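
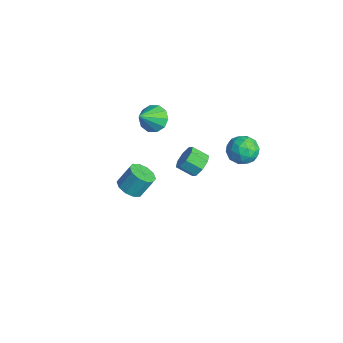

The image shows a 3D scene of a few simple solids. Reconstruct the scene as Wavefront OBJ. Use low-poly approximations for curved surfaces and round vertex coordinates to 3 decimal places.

v -2.809 2.699 -3.873
v -2.406 2.977 -3.155
v -3.007 2.179 -2.508
v -3.411 1.901 -3.227
v -2.971 3.307 -3.273
v -3.573 2.51 -2.626
v -3.442 3.281 -3.743
v -4.044 2.484 -3.096
v -3.543 2.914 -4.289
v -4.144 2.116 -3.643
v -3.213 2.421 -4.592
v -3.814 1.623 -3.945
v -2.647 2.09 -4.474
v -3.249 1.293 -3.827
v -2.176 2.116 -4.004
v -2.778 1.319 -3.357
v -2.076 2.484 -3.457
v -2.677 1.686 -2.811
v 0.211 -3.093 -0.618
v 0.594 -2.466 -1.065
v 0.693 -1.701 0.091
v 0.309 -2.327 0.538
v 0.07 -2.38 -1.078
v 0.169 -1.614 0.078
v -0.4 -2.565 -0.915
v -0.302 -1.8 0.241
v -0.638 -2.952 -0.638
v -0.539 -2.187 0.518
v -0.551 -3.393 -0.354
v -0.452 -2.628 0.802
v -0.173 -3.719 -0.171
v -0.074 -2.954 0.985
v 0.351 -3.806 -0.158
v 0.45 -3.04 0.998
v 0.822 -3.62 -0.321
v 0.92 -2.855 0.835
v 1.059 -3.233 -0.598
v 1.158 -2.468 0.558
v 0.972 -2.792 -0.882
v 1.071 -2.027 0.274
v -3.208 -0.146 1.551
v -2.571 0.501 1.83
v -2.572 -1.314 2.809
v -3.058 0.578 2.148
v -3.603 0.378 2.238
v -3.997 -0.022 2.066
v -4.089 -0.469 1.697
v -3.845 -0.793 1.273
v -3.358 -0.87 0.955
v -2.813 -0.67 0.865
v -2.419 -0.27 1.037
v -2.326 0.177 1.406
v 3.692 3.129 3.932
v 4.3 2.579 3.381
v 3.04 1.801 4.539
v 3.648 1.251 3.988
v 4.008 1.784 4.738
v 4.411 2.605 4.363
v 2.929 1.775 3.557
v 3.332 2.596 3.182
v 3.828 1.742 3.149
v 4.495 1.747 3.878
v 2.845 2.633 4.042
v 3.512 2.638 4.771
v 4.053 2.971 3.603
v 3.287 1.409 4.317
v 3.498 1.723 4.758
v 3.856 1.399 4.433
v 4.119 2.986 4.18
v 4.476 2.662 3.856
v 4.304 2.195 4.654
v 2.864 1.718 4.064
v 3.221 1.394 3.74
v 3.484 2.981 3.487
v 3.842 2.657 3.162
v 3.036 2.185 3.266
v 4.133 2.155 3.143
v 3.75 1.374 3.5
v 3.327 1.683 3.247
v 3.564 2.165 3.026
v 4.525 2.158 3.572
v 4.142 1.378 3.928
v 4.354 1.691 4.369
v 4.591 2.174 4.149
v 4.248 1.666 3.435
v 3.198 3.002 3.992
v 2.815 2.222 4.348
v 2.749 2.206 3.771
v 2.986 2.689 3.551
v 3.59 3.006 4.42
v 3.207 2.225 4.777
v 3.776 2.215 4.894
v 4.013 2.697 4.673
v 3.092 2.714 4.485
f 2 1 5
f 2 5 3
f 3 5 6
f 3 6 4
f 5 1 7
f 5 7 6
f 6 7 8
f 6 8 4
f 7 1 9
f 7 9 8
f 8 9 10
f 8 10 4
f 9 1 11
f 9 11 10
f 10 11 12
f 10 12 4
f 11 1 13
f 11 13 12
f 12 13 14
f 12 14 4
f 13 1 15
f 13 15 14
f 14 15 16
f 14 16 4
f 15 1 17
f 15 17 16
f 16 17 18
f 16 18 4
f 17 1 2
f 17 2 18
f 18 2 3
f 18 3 4
f 20 19 23
f 20 23 21
f 21 23 24
f 21 24 22
f 23 19 25
f 23 25 24
f 24 25 26
f 24 26 22
f 25 19 27
f 25 27 26
f 26 27 28
f 26 28 22
f 27 19 29
f 27 29 28
f 28 29 30
f 28 30 22
f 29 19 31
f 29 31 30
f 30 31 32
f 30 32 22
f 31 19 33
f 31 33 32
f 32 33 34
f 32 34 22
f 33 19 35
f 33 35 34
f 34 35 36
f 34 36 22
f 35 19 37
f 35 37 36
f 36 37 38
f 36 38 22
f 37 19 39
f 37 39 38
f 38 39 40
f 38 40 22
f 39 19 20
f 39 20 40
f 40 20 21
f 40 21 22
f 42 41 44
f 42 44 43
f 44 41 45
f 44 45 43
f 45 41 46
f 45 46 43
f 46 41 47
f 46 47 43
f 47 41 48
f 47 48 43
f 48 41 49
f 48 49 43
f 49 41 50
f 49 50 43
f 50 41 51
f 50 51 43
f 51 41 52
f 51 52 43
f 52 41 42
f 52 42 43
f 53 90 69
f 90 64 93
f 69 93 58
f 90 93 69
f 53 69 65
f 69 58 70
f 65 70 54
f 69 70 65
f 53 65 74
f 65 54 75
f 74 75 60
f 65 75 74
f 53 74 86
f 74 60 89
f 86 89 63
f 74 89 86
f 53 86 90
f 86 63 94
f 90 94 64
f 86 94 90
f 54 70 81
f 70 58 84
f 81 84 62
f 70 84 81
f 58 93 71
f 93 64 92
f 71 92 57
f 93 92 71
f 64 94 91
f 94 63 87
f 91 87 55
f 94 87 91
f 63 89 88
f 89 60 76
f 88 76 59
f 89 76 88
f 60 75 80
f 75 54 77
f 80 77 61
f 75 77 80
f 56 82 68
f 82 62 83
f 68 83 57
f 82 83 68
f 56 68 66
f 68 57 67
f 66 67 55
f 68 67 66
f 56 66 73
f 66 55 72
f 73 72 59
f 66 72 73
f 56 73 78
f 73 59 79
f 78 79 61
f 73 79 78
f 56 78 82
f 78 61 85
f 82 85 62
f 78 85 82
f 57 83 71
f 83 62 84
f 71 84 58
f 83 84 71
f 55 67 91
f 67 57 92
f 91 92 64
f 67 92 91
f 59 72 88
f 72 55 87
f 88 87 63
f 72 87 88
f 61 79 80
f 79 59 76
f 80 76 60
f 79 76 80
f 62 85 81
f 85 61 77
f 81 77 54
f 85 77 81



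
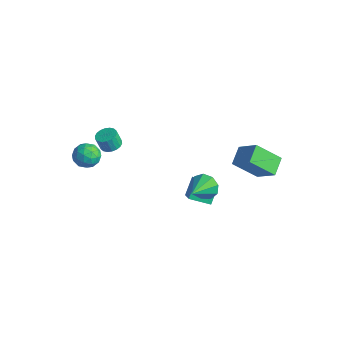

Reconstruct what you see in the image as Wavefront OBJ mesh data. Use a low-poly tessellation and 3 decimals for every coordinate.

v 3.167 3.915 2.248
v 2.326 2.66 3.589
v 4.457 4.167 3.293
v 3.616 2.913 4.635
v 3.804 2.907 1.705
v 2.963 1.653 3.047
v 5.094 3.16 2.751
v 4.253 1.905 4.092
v 2.22 0.207 1.089
v 2.865 0.167 0.42
v 2.86 -1.227 1.791
v 3.083 0.505 0.913
v 2.898 0.704 1.488
v 2.395 0.67 1.876
v 1.811 0.42 1.897
v 1.418 0.07 1.539
v 1.401 -0.216 0.971
v 1.767 -0.304 0.458
v 2.345 -0.152 0.241
v 1.706 -0.555 -0.074
v 1.318 0.269 0.949
v 0.678 -0.044 -0.876
v 0.29 0.78 0.148
v 2.57 0.44 -0.548
v 2.182 1.264 0.476
v 1.542 0.951 -1.349
v 1.154 1.775 -0.326
v -3.281 -2.596 2.523
v -2.824 -2.122 2.727
v -3.001 -2.369 3.701
v -3.459 -2.844 3.497
v -3.087 -1.964 2.719
v -3.265 -2.211 3.693
v -3.389 -1.931 2.673
v -3.566 -2.179 3.646
v -3.669 -2.031 2.596
v -3.847 -2.278 3.57
v -3.873 -2.242 2.505
v -4.05 -2.489 3.479
v -3.959 -2.523 2.418
v -4.137 -2.771 3.392
v -3.911 -2.819 2.352
v -4.089 -3.067 3.325
v -3.739 -3.071 2.319
v -3.916 -3.318 3.293
v -3.475 -3.229 2.327
v -3.653 -3.476 3.301
v -3.174 -3.261 2.374
v -3.351 -3.509 3.347
v -2.893 -3.162 2.45
v -3.071 -3.409 3.424
v -2.69 -2.951 2.541
v -2.867 -3.198 3.515
v -2.603 -2.669 2.628
v -2.781 -2.917 3.602
v -2.651 -2.373 2.695
v -2.829 -2.621 3.668
v -4.756 -3.685 1.258
v -3.93 -3.33 0.999
v -4.07 -4.49 2.341
v -3.244 -4.135 2.082
v -3.882 -3.585 2.49
v -4.306 -3.088 1.821
v -3.694 -4.732 1.519
v -4.118 -4.235 0.85
v -3.274 -3.977 1.16
v -3.39 -3.268 1.76
v -4.61 -4.552 1.58
v -4.726 -3.843 2.18
v -4.403 -3.437 1.033
v -3.597 -4.383 2.307
v -3.972 -4.06 2.547
v -3.486 -3.851 2.394
v -4.624 -3.295 1.517
v -4.139 -3.086 1.364
v -4.11 -3.236 2.241
v -3.861 -4.734 1.976
v -3.376 -4.525 1.823
v -4.514 -3.969 0.946
v -4.028 -3.76 0.793
v -3.89 -4.584 1.099
v -3.532 -3.608 0.976
v -3.129 -4.082 1.612
v -3.393 -4.433 1.282
v -3.643 -4.14 0.888
v -3.6 -3.192 1.328
v -3.197 -3.665 1.965
v -3.572 -3.342 2.205
v -3.821 -3.05 1.812
v -3.214 -3.572 1.423
v -4.803 -4.155 1.375
v -4.4 -4.628 2.012
v -4.179 -4.77 1.528
v -4.428 -4.478 1.135
v -4.871 -3.738 1.728
v -4.468 -4.212 2.364
v -4.357 -3.68 2.452
v -4.607 -3.387 2.058
v -4.786 -4.248 1.917
f 2 4 1
f 5 2 1
f 1 4 3
f 3 5 1
f 2 8 4
f 6 2 5
f 6 8 2
f 4 8 3
f 7 5 3
f 3 8 7
f 7 6 5
f 8 6 7
f 10 9 12
f 10 12 11
f 12 9 13
f 12 13 11
f 13 9 14
f 13 14 11
f 14 9 15
f 14 15 11
f 15 9 16
f 15 16 11
f 16 9 17
f 16 17 11
f 17 9 18
f 17 18 11
f 18 9 19
f 18 19 11
f 19 9 10
f 19 10 11
f 21 23 20
f 24 21 20
f 20 23 22
f 22 24 20
f 21 27 23
f 25 21 24
f 25 27 21
f 23 27 22
f 26 24 22
f 22 27 26
f 26 25 24
f 27 25 26
f 29 28 32
f 29 32 30
f 30 32 33
f 30 33 31
f 32 28 34
f 32 34 33
f 33 34 35
f 33 35 31
f 34 28 36
f 34 36 35
f 35 36 37
f 35 37 31
f 36 28 38
f 36 38 37
f 37 38 39
f 37 39 31
f 38 28 40
f 38 40 39
f 39 40 41
f 39 41 31
f 40 28 42
f 40 42 41
f 41 42 43
f 41 43 31
f 42 28 44
f 42 44 43
f 43 44 45
f 43 45 31
f 44 28 46
f 44 46 45
f 45 46 47
f 45 47 31
f 46 28 48
f 46 48 47
f 47 48 49
f 47 49 31
f 48 28 50
f 48 50 49
f 49 50 51
f 49 51 31
f 50 28 52
f 50 52 51
f 51 52 53
f 51 53 31
f 52 28 54
f 52 54 53
f 53 54 55
f 53 55 31
f 54 28 56
f 54 56 55
f 55 56 57
f 55 57 31
f 56 28 29
f 56 29 57
f 57 29 30
f 57 30 31
f 58 95 74
f 95 69 98
f 74 98 63
f 95 98 74
f 58 74 70
f 74 63 75
f 70 75 59
f 74 75 70
f 58 70 79
f 70 59 80
f 79 80 65
f 70 80 79
f 58 79 91
f 79 65 94
f 91 94 68
f 79 94 91
f 58 91 95
f 91 68 99
f 95 99 69
f 91 99 95
f 59 75 86
f 75 63 89
f 86 89 67
f 75 89 86
f 63 98 76
f 98 69 97
f 76 97 62
f 98 97 76
f 69 99 96
f 99 68 92
f 96 92 60
f 99 92 96
f 68 94 93
f 94 65 81
f 93 81 64
f 94 81 93
f 65 80 85
f 80 59 82
f 85 82 66
f 80 82 85
f 61 87 73
f 87 67 88
f 73 88 62
f 87 88 73
f 61 73 71
f 73 62 72
f 71 72 60
f 73 72 71
f 61 71 78
f 71 60 77
f 78 77 64
f 71 77 78
f 61 78 83
f 78 64 84
f 83 84 66
f 78 84 83
f 61 83 87
f 83 66 90
f 87 90 67
f 83 90 87
f 62 88 76
f 88 67 89
f 76 89 63
f 88 89 76
f 60 72 96
f 72 62 97
f 96 97 69
f 72 97 96
f 64 77 93
f 77 60 92
f 93 92 68
f 77 92 93
f 66 84 85
f 84 64 81
f 85 81 65
f 84 81 85
f 67 90 86
f 90 66 82
f 86 82 59
f 90 82 86



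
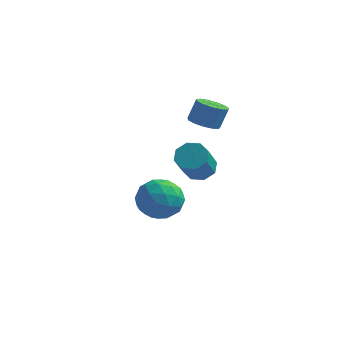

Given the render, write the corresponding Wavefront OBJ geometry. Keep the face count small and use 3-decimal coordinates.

v 0.744 1.875 2.566
v 1.488 1.737 2.425
v 1.76 2.127 3.472
v 1.016 2.265 3.614
v 1.412 2.144 2.293
v 1.684 2.534 3.34
v 1.124 2.465 2.248
v 1.395 2.855 3.296
v 0.715 2.598 2.305
v 0.986 2.989 3.352
v 0.315 2.503 2.444
v 0.587 2.893 3.491
v 0.052 2.207 2.622
v 0.323 2.598 3.669
v 0.008 1.807 2.783
v 0.28 2.197 3.83
v 0.198 1.428 2.874
v 0.47 1.818 3.922
v 0.562 1.191 2.869
v 0.833 1.581 3.916
v 0.983 1.171 2.767
v 1.255 1.561 3.814
v 1.328 1.375 2.601
v 1.6 1.765 3.649
v 1.158 0.178 0.805
v 1.542 -0.331 0.355
v 1.565 -1.507 1.705
v 1.182 -0.998 2.155
v 1.91 0.027 0.66
v 1.933 -1.149 2.01
v 1.837 0.473 1.05
v 1.861 -0.703 2.4
v 1.367 0.746 1.297
v 1.391 -0.43 2.646
v 0.775 0.687 1.255
v 0.798 -0.489 2.605
v 0.407 0.329 0.95
v 0.43 -0.847 2.3
v 0.479 -0.117 0.56
v 0.503 -1.293 1.91
v 0.949 -0.39 0.314
v 0.973 -1.566 1.663
v -1.3 2.254 -2.719
v -0.271 1.997 -2.184
v -1.889 0.443 -2.456
v -0.86 0.186 -1.921
v -1.641 0.907 -1.39
v -1.277 2.026 -1.553
v -0.883 0.414 -3.087
v -0.519 1.533 -3.25
v -0.013 0.859 -2.411
v -0.482 1.164 -1.363
v -1.678 1.276 -3.277
v -2.147 1.581 -2.229
v -0.733 2.284 -2.475
v -1.427 0.156 -2.165
v -1.886 0.58 -1.853
v -1.281 0.428 -1.539
v -1.325 2.302 -2.104
v -0.72 2.15 -1.789
v -1.526 1.51 -1.323
v -1.44 0.29 -2.851
v -0.835 0.138 -2.536
v -0.879 2.012 -3.101
v -0.274 1.86 -2.787
v -0.634 0.93 -3.317
v 0.023 1.465 -2.294
v -0.324 0.4 -2.139
v -0.337 0.534 -2.824
v -0.123 1.192 -2.92
v -0.253 1.644 -1.678
v -0.599 0.579 -1.523
v -1.058 1.003 -1.211
v -0.844 1.661 -1.307
v -0.101 0.975 -1.811
v -1.561 1.861 -3.117
v -1.907 0.796 -2.962
v -1.316 0.779 -3.333
v -1.102 1.437 -3.429
v -1.836 2.04 -2.501
v -2.183 0.975 -2.346
v -2.037 1.248 -1.72
v -1.823 1.906 -1.816
v -2.059 1.465 -2.829
f 2 1 5
f 2 5 3
f 3 5 6
f 3 6 4
f 5 1 7
f 5 7 6
f 6 7 8
f 6 8 4
f 7 1 9
f 7 9 8
f 8 9 10
f 8 10 4
f 9 1 11
f 9 11 10
f 10 11 12
f 10 12 4
f 11 1 13
f 11 13 12
f 12 13 14
f 12 14 4
f 13 1 15
f 13 15 14
f 14 15 16
f 14 16 4
f 15 1 17
f 15 17 16
f 16 17 18
f 16 18 4
f 17 1 19
f 17 19 18
f 18 19 20
f 18 20 4
f 19 1 21
f 19 21 20
f 20 21 22
f 20 22 4
f 21 1 23
f 21 23 22
f 22 23 24
f 22 24 4
f 23 1 2
f 23 2 24
f 24 2 3
f 24 3 4
f 26 25 29
f 26 29 27
f 27 29 30
f 27 30 28
f 29 25 31
f 29 31 30
f 30 31 32
f 30 32 28
f 31 25 33
f 31 33 32
f 32 33 34
f 32 34 28
f 33 25 35
f 33 35 34
f 34 35 36
f 34 36 28
f 35 25 37
f 35 37 36
f 36 37 38
f 36 38 28
f 37 25 39
f 37 39 38
f 38 39 40
f 38 40 28
f 39 25 41
f 39 41 40
f 40 41 42
f 40 42 28
f 41 25 26
f 41 26 42
f 42 26 27
f 42 27 28
f 43 80 59
f 80 54 83
f 59 83 48
f 80 83 59
f 43 59 55
f 59 48 60
f 55 60 44
f 59 60 55
f 43 55 64
f 55 44 65
f 64 65 50
f 55 65 64
f 43 64 76
f 64 50 79
f 76 79 53
f 64 79 76
f 43 76 80
f 76 53 84
f 80 84 54
f 76 84 80
f 44 60 71
f 60 48 74
f 71 74 52
f 60 74 71
f 48 83 61
f 83 54 82
f 61 82 47
f 83 82 61
f 54 84 81
f 84 53 77
f 81 77 45
f 84 77 81
f 53 79 78
f 79 50 66
f 78 66 49
f 79 66 78
f 50 65 70
f 65 44 67
f 70 67 51
f 65 67 70
f 46 72 58
f 72 52 73
f 58 73 47
f 72 73 58
f 46 58 56
f 58 47 57
f 56 57 45
f 58 57 56
f 46 56 63
f 56 45 62
f 63 62 49
f 56 62 63
f 46 63 68
f 63 49 69
f 68 69 51
f 63 69 68
f 46 68 72
f 68 51 75
f 72 75 52
f 68 75 72
f 47 73 61
f 73 52 74
f 61 74 48
f 73 74 61
f 45 57 81
f 57 47 82
f 81 82 54
f 57 82 81
f 49 62 78
f 62 45 77
f 78 77 53
f 62 77 78
f 51 69 70
f 69 49 66
f 70 66 50
f 69 66 70
f 52 75 71
f 75 51 67
f 71 67 44
f 75 67 71



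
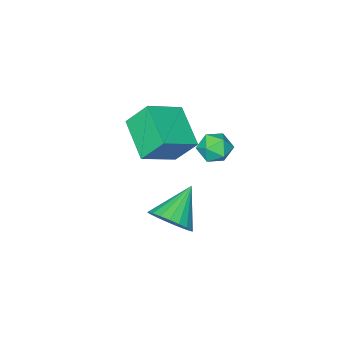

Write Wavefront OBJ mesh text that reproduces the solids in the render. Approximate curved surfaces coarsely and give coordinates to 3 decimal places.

v -1.64 4.288 2.788
v -1.26 4.195 3.296
v -1.08 3.605 2.244
v -0.7 3.512 2.752
v -1.307 3.306 2.764
v -1.653 3.728 3.1
v -0.687 4.072 2.44
v -1.033 4.494 2.776
v -0.671 4.062 3.081
v -1.054 3.588 3.281
v -1.286 4.212 2.259
v -1.669 3.738 2.459
v 0.352 3.49 -0.424
v 0.829 2.973 -0.003
v -0.832 3.17 0.524
v 0.881 3.267 0.162
v 0.842 3.6 0.225
v 0.717 3.914 0.176
v 0.53 4.154 0.023
v 0.312 4.28 -0.206
v 0.101 4.269 -0.474
v -0.067 4.124 -0.733
v -0.162 3.869 -0.938
v -0.169 3.549 -1.055
v -0.085 3.218 -1.062
v 0.074 2.935 -0.959
v 0.281 2.747 -0.763
v 0.501 2.689 -0.509
v 0.695 2.768 -0.24
v -1.244 2.185 3.657
v 0.055 2.047 4.31
v -0.741 3.577 2.951
v 0.558 3.439 3.603
v -0.838 1.561 2.717
v 0.461 1.423 3.369
v -0.335 2.953 2.01
v 0.964 2.815 2.663
f 1 12 6
f 1 6 2
f 1 2 8
f 1 8 11
f 1 11 12
f 2 6 10
f 6 12 5
f 12 11 3
f 11 8 7
f 8 2 9
f 4 10 5
f 4 5 3
f 4 3 7
f 4 7 9
f 4 9 10
f 5 10 6
f 3 5 12
f 7 3 11
f 9 7 8
f 10 9 2
f 14 13 16
f 14 16 15
f 16 13 17
f 16 17 15
f 17 13 18
f 17 18 15
f 18 13 19
f 18 19 15
f 19 13 20
f 19 20 15
f 20 13 21
f 20 21 15
f 21 13 22
f 21 22 15
f 22 13 23
f 22 23 15
f 23 13 24
f 23 24 15
f 24 13 25
f 24 25 15
f 25 13 26
f 25 26 15
f 26 13 27
f 26 27 15
f 27 13 28
f 27 28 15
f 28 13 29
f 28 29 15
f 29 13 14
f 29 14 15
f 31 33 30
f 34 31 30
f 30 33 32
f 32 34 30
f 31 37 33
f 35 31 34
f 35 37 31
f 33 37 32
f 36 34 32
f 32 37 36
f 36 35 34
f 37 35 36



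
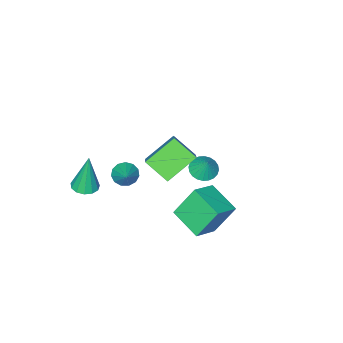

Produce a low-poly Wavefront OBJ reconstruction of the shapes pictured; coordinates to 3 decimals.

v 0.329 0.829 0.624
v 0.621 -0.311 1.419
v 1.39 2.013 1.934
v 1.682 0.873 2.728
v 1.818 0.547 -0.328
v 2.11 -0.593 0.466
v 2.879 1.731 0.981
v 3.171 0.591 1.776
v 3.78 -2.918 -2.084
v 4.418 -3.141 -2.014
v 3.6 -2.782 -0.016
v 4.439 -2.76 -2.037
v 4.251 -2.428 -2.075
v 3.913 -2.252 -2.116
v 3.533 -2.287 -2.147
v 3.231 -2.523 -2.157
v 3.103 -2.884 -2.145
v 3.19 -3.255 -2.113
v 3.464 -3.52 -2.072
v 3.838 -3.593 -2.035
v 4.194 -3.452 -2.013
v 0.776 3.929 -0.863
v 0.688 2.333 -0.343
v 2.009 4.051 -0.278
v 1.921 2.455 0.241
v 1.559 3.385 -2.401
v 1.471 1.789 -1.882
v 2.792 3.507 -1.817
v 2.704 1.911 -1.297
v 2.629 -1.398 -0.89
v 3.159 -1.773 -0.93
v 3.311 -0.522 -0.07
v 3.182 -1.533 -1.205
v 3.029 -1.25 -1.381
v 2.75 -1.014 -1.4
v 2.432 -0.9 -1.258
v 2.177 -0.944 -0.999
v 2.065 -1.132 -0.705
v 2.133 -1.405 -0.47
v 2.358 -1.676 -0.369
v 2.669 -1.858 -0.432
v 2.968 -1.894 -0.642
v -1.786 -0.802 -2.962
v -1.139 -0.58 -3.216
v -1.574 -0.318 -1.998
v -1.305 -0.361 -3.289
v -1.544 -0.209 -3.313
v -1.821 -0.147 -3.283
v -2.092 -0.184 -3.204
v -2.317 -0.316 -3.089
v -2.461 -0.521 -2.954
v -2.502 -0.77 -2.821
v -2.434 -1.023 -2.709
v -2.268 -1.242 -2.636
v -2.029 -1.395 -2.612
v -1.752 -1.457 -2.642
v -1.481 -1.419 -2.721
v -1.256 -1.287 -2.836
v -1.112 -1.082 -2.971
v -1.071 -0.834 -3.104
f 2 4 1
f 5 2 1
f 1 4 3
f 3 5 1
f 2 8 4
f 6 2 5
f 6 8 2
f 4 8 3
f 7 5 3
f 3 8 7
f 7 6 5
f 8 6 7
f 10 9 12
f 10 12 11
f 12 9 13
f 12 13 11
f 13 9 14
f 13 14 11
f 14 9 15
f 14 15 11
f 15 9 16
f 15 16 11
f 16 9 17
f 16 17 11
f 17 9 18
f 17 18 11
f 18 9 19
f 18 19 11
f 19 9 20
f 19 20 11
f 20 9 21
f 20 21 11
f 21 9 10
f 21 10 11
f 23 25 22
f 26 23 22
f 22 25 24
f 24 26 22
f 23 29 25
f 27 23 26
f 27 29 23
f 25 29 24
f 28 26 24
f 24 29 28
f 28 27 26
f 29 27 28
f 31 30 33
f 31 33 32
f 33 30 34
f 33 34 32
f 34 30 35
f 34 35 32
f 35 30 36
f 35 36 32
f 36 30 37
f 36 37 32
f 37 30 38
f 37 38 32
f 38 30 39
f 38 39 32
f 39 30 40
f 39 40 32
f 40 30 41
f 40 41 32
f 41 30 42
f 41 42 32
f 42 30 31
f 42 31 32
f 44 43 46
f 44 46 45
f 46 43 47
f 46 47 45
f 47 43 48
f 47 48 45
f 48 43 49
f 48 49 45
f 49 43 50
f 49 50 45
f 50 43 51
f 50 51 45
f 51 43 52
f 51 52 45
f 52 43 53
f 52 53 45
f 53 43 54
f 53 54 45
f 54 43 55
f 54 55 45
f 55 43 56
f 55 56 45
f 56 43 57
f 56 57 45
f 57 43 58
f 57 58 45
f 58 43 59
f 58 59 45
f 59 43 60
f 59 60 45
f 60 43 44
f 60 44 45



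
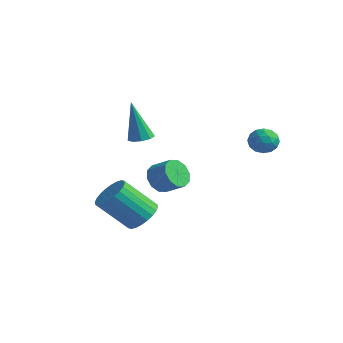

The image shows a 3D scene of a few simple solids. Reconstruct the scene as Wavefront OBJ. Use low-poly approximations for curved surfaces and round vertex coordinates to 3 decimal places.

v -1.732 0.239 2.854
v -1.281 0.644 2.982
v -2.088 -0.039 4.986
v -1.651 0.847 2.946
v -2.06 0.765 2.867
v -2.315 0.437 2.782
v -2.298 0.017 2.73
v -2.016 -0.3 2.736
v -1.601 -0.364 2.797
v -1.248 -0.146 2.884
v -1.121 0.252 2.957
v 0.579 -1.621 -0.706
v 1.228 -2.235 -0.811
v 0.391 -3.373 0.661
v -0.259 -2.759 0.766
v 1.371 -2.025 -0.568
v 0.533 -3.163 0.904
v 1.393 -1.754 -0.345
v 0.555 -2.892 1.126
v 1.291 -1.463 -0.178
v 0.453 -2.601 1.293
v 1.08 -1.195 -0.091
v 0.243 -2.334 1.38
v 0.793 -0.993 -0.098
v -0.044 -2.131 1.374
v 0.474 -0.886 -0.197
v -0.364 -2.024 1.274
v 0.17 -0.891 -0.373
v -0.667 -2.029 1.098
v -0.071 -1.007 -0.601
v -0.908 -2.145 0.871
v -0.213 -1.217 -0.844
v -1.051 -2.355 0.628
v -0.235 -1.488 -1.066
v -1.073 -2.626 0.405
v -0.133 -1.779 -1.233
v -0.971 -2.917 0.238
v 0.077 -2.046 -1.32
v -0.76 -3.185 0.151
v 0.364 -2.249 -1.314
v -0.473 -3.387 0.158
v 0.684 -2.356 -1.214
v -0.154 -3.494 0.257
v 0.987 -2.351 -1.038
v 0.15 -3.489 0.433
v 2.758 3.43 3.861
v 3.453 3.591 3.682
v 2.727 2.609 2.998
v 3.422 2.77 2.819
v 3.274 2.435 3.458
v 3.294 2.942 3.991
v 2.886 3.258 2.689
v 2.906 3.765 3.222
v 3.533 3.485 2.958
v 3.773 2.976 3.433
v 2.407 3.224 3.247
v 2.647 2.715 3.722
v 3.108 3.582 3.847
v 3.072 2.618 2.833
v 2.985 2.421 3.208
v 3.394 2.515 3.103
v 3.014 3.201 4.029
v 3.423 3.296 3.924
v 3.318 2.616 3.792
v 2.757 2.904 2.756
v 3.166 2.999 2.651
v 2.786 3.685 3.577
v 3.195 3.779 3.472
v 2.862 3.584 2.888
v 3.564 3.615 3.317
v 3.546 3.132 2.81
v 3.231 3.419 2.733
v 3.242 3.717 3.046
v 3.705 3.316 3.596
v 3.687 2.834 3.089
v 3.6 2.636 3.464
v 3.611 2.935 3.777
v 3.752 3.253 3.17
v 2.493 3.366 3.591
v 2.475 2.884 3.084
v 2.569 3.265 2.903
v 2.58 3.564 3.216
v 2.634 3.068 3.87
v 2.616 2.585 3.363
v 2.938 2.483 3.634
v 2.949 2.781 3.947
v 2.428 2.947 3.51
v 0.277 -0.435 1.138
v 0.672 -0.364 0.446
v 1.577 -0.095 0.989
v 1.183 -0.165 1.682
v 0.475 0.076 0.555
v 1.381 0.345 1.099
v 0.203 0.321 0.887
v 1.109 0.591 1.431
v -0.041 0.278 1.315
v 0.865 0.547 1.859
v -0.163 -0.038 1.676
v 0.742 0.231 2.219
v -0.117 -0.505 1.831
v 0.788 -0.236 2.374
v 0.079 -0.945 1.721
v 0.985 -0.676 2.265
v 0.351 -1.191 1.389
v 1.257 -0.921 1.933
v 0.595 -1.147 0.961
v 1.501 -0.878 1.505
v 0.718 -0.831 0.601
v 1.623 -0.562 1.144
f 2 1 4
f 2 4 3
f 4 1 5
f 4 5 3
f 5 1 6
f 5 6 3
f 6 1 7
f 6 7 3
f 7 1 8
f 7 8 3
f 8 1 9
f 8 9 3
f 9 1 10
f 9 10 3
f 10 1 11
f 10 11 3
f 11 1 2
f 11 2 3
f 13 12 16
f 13 16 14
f 14 16 17
f 14 17 15
f 16 12 18
f 16 18 17
f 17 18 19
f 17 19 15
f 18 12 20
f 18 20 19
f 19 20 21
f 19 21 15
f 20 12 22
f 20 22 21
f 21 22 23
f 21 23 15
f 22 12 24
f 22 24 23
f 23 24 25
f 23 25 15
f 24 12 26
f 24 26 25
f 25 26 27
f 25 27 15
f 26 12 28
f 26 28 27
f 27 28 29
f 27 29 15
f 28 12 30
f 28 30 29
f 29 30 31
f 29 31 15
f 30 12 32
f 30 32 31
f 31 32 33
f 31 33 15
f 32 12 34
f 32 34 33
f 33 34 35
f 33 35 15
f 34 12 36
f 34 36 35
f 35 36 37
f 35 37 15
f 36 12 38
f 36 38 37
f 37 38 39
f 37 39 15
f 38 12 40
f 38 40 39
f 39 40 41
f 39 41 15
f 40 12 42
f 40 42 41
f 41 42 43
f 41 43 15
f 42 12 44
f 42 44 43
f 43 44 45
f 43 45 15
f 44 12 13
f 44 13 45
f 45 13 14
f 45 14 15
f 46 83 62
f 83 57 86
f 62 86 51
f 83 86 62
f 46 62 58
f 62 51 63
f 58 63 47
f 62 63 58
f 46 58 67
f 58 47 68
f 67 68 53
f 58 68 67
f 46 67 79
f 67 53 82
f 79 82 56
f 67 82 79
f 46 79 83
f 79 56 87
f 83 87 57
f 79 87 83
f 47 63 74
f 63 51 77
f 74 77 55
f 63 77 74
f 51 86 64
f 86 57 85
f 64 85 50
f 86 85 64
f 57 87 84
f 87 56 80
f 84 80 48
f 87 80 84
f 56 82 81
f 82 53 69
f 81 69 52
f 82 69 81
f 53 68 73
f 68 47 70
f 73 70 54
f 68 70 73
f 49 75 61
f 75 55 76
f 61 76 50
f 75 76 61
f 49 61 59
f 61 50 60
f 59 60 48
f 61 60 59
f 49 59 66
f 59 48 65
f 66 65 52
f 59 65 66
f 49 66 71
f 66 52 72
f 71 72 54
f 66 72 71
f 49 71 75
f 71 54 78
f 75 78 55
f 71 78 75
f 50 76 64
f 76 55 77
f 64 77 51
f 76 77 64
f 48 60 84
f 60 50 85
f 84 85 57
f 60 85 84
f 52 65 81
f 65 48 80
f 81 80 56
f 65 80 81
f 54 72 73
f 72 52 69
f 73 69 53
f 72 69 73
f 55 78 74
f 78 54 70
f 74 70 47
f 78 70 74
f 89 88 92
f 89 92 90
f 90 92 93
f 90 93 91
f 92 88 94
f 92 94 93
f 93 94 95
f 93 95 91
f 94 88 96
f 94 96 95
f 95 96 97
f 95 97 91
f 96 88 98
f 96 98 97
f 97 98 99
f 97 99 91
f 98 88 100
f 98 100 99
f 99 100 101
f 99 101 91
f 100 88 102
f 100 102 101
f 101 102 103
f 101 103 91
f 102 88 104
f 102 104 103
f 103 104 105
f 103 105 91
f 104 88 106
f 104 106 105
f 105 106 107
f 105 107 91
f 106 88 108
f 106 108 107
f 107 108 109
f 107 109 91
f 108 88 89
f 108 89 109
f 109 89 90
f 109 90 91



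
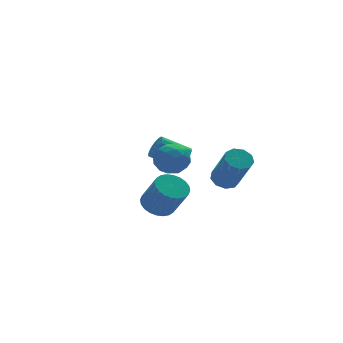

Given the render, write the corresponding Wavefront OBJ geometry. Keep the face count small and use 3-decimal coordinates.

v 1.72 -0.942 -0.856
v 2.249 -1.565 -0.71
v 1.051 -1.715 -1.73
v 1.58 -2.338 -1.584
v 1.048 -2.098 -0.993
v 1.461 -1.621 -0.453
v 1.839 -1.659 -1.987
v 2.252 -1.182 -1.447
v 2.323 -2.009 -1.409
v 1.834 -2.28 -0.795
v 1.466 -1 -1.645
v 0.977 -1.271 -1.031
v 2.043 -1.186 -0.707
v 1.257 -2.094 -1.733
v 0.944 -1.953 -1.386
v 1.255 -2.319 -1.3
v 1.58 -1.218 -0.556
v 1.891 -1.585 -0.47
v 1.185 -1.898 -0.636
v 1.409 -1.695 -1.97
v 1.72 -2.062 -1.884
v 2.045 -0.961 -1.14
v 2.356 -1.327 -1.054
v 2.115 -1.382 -1.804
v 2.397 -1.813 -1.031
v 2.004 -2.267 -1.545
v 2.157 -1.868 -1.782
v 2.399 -1.588 -1.464
v 2.11 -1.972 -0.67
v 1.717 -2.426 -1.184
v 1.404 -2.285 -0.837
v 1.647 -2.005 -0.519
v 2.153 -2.233 -1.081
v 1.583 -0.854 -1.256
v 1.19 -1.308 -1.77
v 1.653 -1.275 -1.921
v 1.896 -0.995 -1.603
v 1.296 -1.013 -0.895
v 0.903 -1.467 -1.409
v 0.901 -1.692 -0.976
v 1.143 -1.412 -0.658
v 1.147 -1.047 -1.359
v 3.581 0.755 -2.553
v 3.778 0.479 -2.046
v 2.675 1.029 -1.32
v 2.479 1.305 -1.827
v 3.904 0.719 -2.036
v 2.801 1.269 -1.31
v 3.966 0.967 -2.129
v 2.863 1.516 -1.403
v 3.952 1.172 -2.306
v 2.849 1.722 -1.58
v 3.864 1.295 -2.532
v 2.762 1.845 -1.806
v 3.721 1.311 -2.762
v 2.618 1.861 -2.036
v 3.55 1.217 -2.95
v 2.447 1.767 -2.224
v 3.385 1.031 -3.06
v 2.282 1.581 -2.334
v 3.259 0.791 -3.07
v 2.156 1.341 -2.344
v 3.197 0.544 -2.977
v 2.094 1.093 -2.251
v 3.211 0.338 -2.8
v 2.108 0.888 -2.074
v 3.298 0.215 -2.574
v 2.196 0.765 -1.848
v 3.442 0.199 -2.344
v 2.339 0.749 -1.618
v 3.613 0.293 -2.156
v 2.51 0.843 -1.43
v 3.911 -2.079 -2.682
v 4.349 -1.694 -2.42
v 4.368 -2.796 -0.835
v 3.929 -3.181 -1.098
v 3.947 -1.554 -2.318
v 3.965 -2.656 -0.733
v 3.528 -1.66 -2.387
v 3.546 -2.762 -0.802
v 3.288 -1.962 -2.594
v 3.306 -3.064 -1.009
v 3.339 -2.319 -2.842
v 3.358 -3.421 -1.258
v 3.658 -2.564 -3.016
v 3.677 -3.665 -1.431
v 4.095 -2.581 -3.034
v 4.114 -3.683 -1.449
v 4.446 -2.364 -2.887
v 4.464 -3.466 -1.302
v 4.546 -2.014 -2.644
v 4.565 -3.115 -1.06
v -0.06 -3.576 -2.593
v 0.655 -3.349 -2.587
v 0.895 -4.137 -1.321
v 0.18 -4.364 -1.327
v 0.527 -3.138 -2.431
v 0.766 -3.926 -1.165
v 0.309 -2.993 -2.299
v 0.549 -3.781 -1.034
v 0.036 -2.936 -2.212
v 0.275 -3.725 -0.947
v -0.253 -2.978 -2.184
v -0.013 -3.766 -0.918
v -0.512 -3.11 -2.217
v -0.272 -3.898 -0.952
v -0.702 -3.313 -2.308
v -0.462 -4.101 -1.042
v -0.794 -3.556 -2.442
v -0.555 -4.345 -1.176
v -0.775 -3.803 -2.599
v -0.535 -4.591 -1.333
v -0.646 -4.014 -2.755
v -0.407 -4.802 -1.489
v -0.429 -4.159 -2.886
v -0.189 -4.947 -1.621
v -0.155 -4.215 -2.973
v 0.084 -5.004 -1.708
v 0.133 -4.174 -3.002
v 0.373 -4.962 -1.736
v 0.392 -4.042 -2.968
v 0.632 -4.83 -1.703
v 0.582 -3.839 -2.878
v 0.822 -4.627 -1.612
v 0.675 -3.595 -2.744
v 0.914 -4.384 -1.478
f 1 38 17
f 38 12 41
f 17 41 6
f 38 41 17
f 1 17 13
f 17 6 18
f 13 18 2
f 17 18 13
f 1 13 22
f 13 2 23
f 22 23 8
f 13 23 22
f 1 22 34
f 22 8 37
f 34 37 11
f 22 37 34
f 1 34 38
f 34 11 42
f 38 42 12
f 34 42 38
f 2 18 29
f 18 6 32
f 29 32 10
f 18 32 29
f 6 41 19
f 41 12 40
f 19 40 5
f 41 40 19
f 12 42 39
f 42 11 35
f 39 35 3
f 42 35 39
f 11 37 36
f 37 8 24
f 36 24 7
f 37 24 36
f 8 23 28
f 23 2 25
f 28 25 9
f 23 25 28
f 4 30 16
f 30 10 31
f 16 31 5
f 30 31 16
f 4 16 14
f 16 5 15
f 14 15 3
f 16 15 14
f 4 14 21
f 14 3 20
f 21 20 7
f 14 20 21
f 4 21 26
f 21 7 27
f 26 27 9
f 21 27 26
f 4 26 30
f 26 9 33
f 30 33 10
f 26 33 30
f 5 31 19
f 31 10 32
f 19 32 6
f 31 32 19
f 3 15 39
f 15 5 40
f 39 40 12
f 15 40 39
f 7 20 36
f 20 3 35
f 36 35 11
f 20 35 36
f 9 27 28
f 27 7 24
f 28 24 8
f 27 24 28
f 10 33 29
f 33 9 25
f 29 25 2
f 33 25 29
f 44 43 47
f 44 47 45
f 45 47 48
f 45 48 46
f 47 43 49
f 47 49 48
f 48 49 50
f 48 50 46
f 49 43 51
f 49 51 50
f 50 51 52
f 50 52 46
f 51 43 53
f 51 53 52
f 52 53 54
f 52 54 46
f 53 43 55
f 53 55 54
f 54 55 56
f 54 56 46
f 55 43 57
f 55 57 56
f 56 57 58
f 56 58 46
f 57 43 59
f 57 59 58
f 58 59 60
f 58 60 46
f 59 43 61
f 59 61 60
f 60 61 62
f 60 62 46
f 61 43 63
f 61 63 62
f 62 63 64
f 62 64 46
f 63 43 65
f 63 65 64
f 64 65 66
f 64 66 46
f 65 43 67
f 65 67 66
f 66 67 68
f 66 68 46
f 67 43 69
f 67 69 68
f 68 69 70
f 68 70 46
f 69 43 71
f 69 71 70
f 70 71 72
f 70 72 46
f 71 43 44
f 71 44 72
f 72 44 45
f 72 45 46
f 74 73 77
f 74 77 75
f 75 77 78
f 75 78 76
f 77 73 79
f 77 79 78
f 78 79 80
f 78 80 76
f 79 73 81
f 79 81 80
f 80 81 82
f 80 82 76
f 81 73 83
f 81 83 82
f 82 83 84
f 82 84 76
f 83 73 85
f 83 85 84
f 84 85 86
f 84 86 76
f 85 73 87
f 85 87 86
f 86 87 88
f 86 88 76
f 87 73 89
f 87 89 88
f 88 89 90
f 88 90 76
f 89 73 91
f 89 91 90
f 90 91 92
f 90 92 76
f 91 73 74
f 91 74 92
f 92 74 75
f 92 75 76
f 94 93 97
f 94 97 95
f 95 97 98
f 95 98 96
f 97 93 99
f 97 99 98
f 98 99 100
f 98 100 96
f 99 93 101
f 99 101 100
f 100 101 102
f 100 102 96
f 101 93 103
f 101 103 102
f 102 103 104
f 102 104 96
f 103 93 105
f 103 105 104
f 104 105 106
f 104 106 96
f 105 93 107
f 105 107 106
f 106 107 108
f 106 108 96
f 107 93 109
f 107 109 108
f 108 109 110
f 108 110 96
f 109 93 111
f 109 111 110
f 110 111 112
f 110 112 96
f 111 93 113
f 111 113 112
f 112 113 114
f 112 114 96
f 113 93 115
f 113 115 114
f 114 115 116
f 114 116 96
f 115 93 117
f 115 117 116
f 116 117 118
f 116 118 96
f 117 93 119
f 117 119 118
f 118 119 120
f 118 120 96
f 119 93 121
f 119 121 120
f 120 121 122
f 120 122 96
f 121 93 123
f 121 123 122
f 122 123 124
f 122 124 96
f 123 93 125
f 123 125 124
f 124 125 126
f 124 126 96
f 125 93 94
f 125 94 126
f 126 94 95
f 126 95 96



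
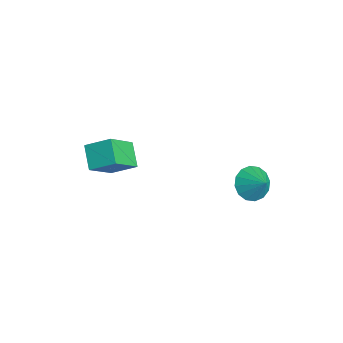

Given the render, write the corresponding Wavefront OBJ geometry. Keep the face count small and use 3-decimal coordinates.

v -2.392 -2.255 2.382
v -3.472 -2.127 3.056
v -1.878 -1.213 3.008
v -2.958 -1.085 3.683
v -1.662 -3.455 3.777
v -2.742 -3.327 4.452
v -1.148 -2.413 4.404
v -2.228 -2.285 5.078
v 1.28 2.913 3.554
v 1.891 2.811 2.929
v 2.1 3.207 4.306
v 1.762 3.247 2.898
v 1.505 3.594 3.044
v 1.187 3.758 3.326
v 0.894 3.695 3.669
v 0.705 3.423 3.982
v 0.67 3.015 4.18
v 0.798 2.579 4.21
v 1.056 2.232 4.065
v 1.374 2.068 3.783
v 1.666 2.131 3.439
v 1.856 2.403 3.127
f 2 4 1
f 5 2 1
f 1 4 3
f 3 5 1
f 2 8 4
f 6 2 5
f 6 8 2
f 4 8 3
f 7 5 3
f 3 8 7
f 7 6 5
f 8 6 7
f 10 9 12
f 10 12 11
f 12 9 13
f 12 13 11
f 13 9 14
f 13 14 11
f 14 9 15
f 14 15 11
f 15 9 16
f 15 16 11
f 16 9 17
f 16 17 11
f 17 9 18
f 17 18 11
f 18 9 19
f 18 19 11
f 19 9 20
f 19 20 11
f 20 9 21
f 20 21 11
f 21 9 22
f 21 22 11
f 22 9 10
f 22 10 11



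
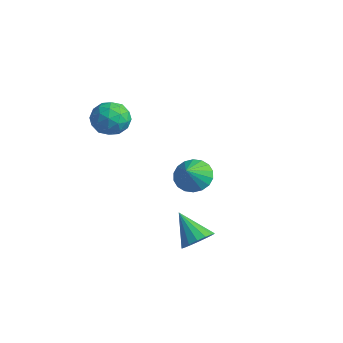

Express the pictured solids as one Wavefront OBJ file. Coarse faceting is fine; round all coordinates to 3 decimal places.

v -1.661 1.161 -2.033
v -1.072 0.688 -2.719
v -1.179 0.299 -1.027
v -0.802 1.019 -2.565
v -0.702 1.378 -2.306
v -0.792 1.694 -1.993
v -1.053 1.904 -1.687
v -1.435 1.967 -1.45
v -1.862 1.871 -1.329
v -2.249 1.634 -1.347
v -2.519 1.303 -1.501
v -2.619 0.945 -1.76
v -2.53 0.629 -2.074
v -2.268 0.418 -2.379
v -1.886 0.355 -2.616
v -1.459 0.451 -2.738
v -3.028 -2.125 3.559
v -2.056 -2.285 3.222
v -3.404 -3.735 3.238
v -2.432 -3.895 2.901
v -2.61 -3.718 3.911
v -2.378 -2.723 4.11
v -3.082 -3.297 2.35
v -2.85 -2.302 2.549
v -2.09 -3.009 2.475
v -1.798 -3.27 3.439
v -3.662 -2.75 3.021
v -3.37 -3.011 3.985
v -2.509 -2.064 3.419
v -2.951 -3.956 3.041
v -3.056 -3.853 3.635
v -2.485 -3.947 3.437
v -2.698 -2.321 3.941
v -2.127 -2.415 3.742
v -2.452 -3.258 4.147
v -3.333 -3.605 2.718
v -2.762 -3.699 2.519
v -2.975 -2.073 3.023
v -2.404 -2.167 2.825
v -3.008 -2.762 2.313
v -1.958 -2.583 2.781
v -2.179 -3.53 2.593
v -2.561 -3.178 2.269
v -2.424 -2.593 2.386
v -1.786 -2.736 3.348
v -2.007 -3.683 3.16
v -2.112 -3.579 3.753
v -1.975 -2.994 3.87
v -1.806 -3.162 2.909
v -3.453 -2.337 3.3
v -3.674 -3.284 3.112
v -3.485 -3.026 2.59
v -3.348 -2.441 2.707
v -3.281 -2.49 3.867
v -3.502 -3.437 3.679
v -3.036 -3.427 4.074
v -2.899 -2.842 4.191
v -3.654 -2.858 3.551
v 2.42 -1.9 -3.073
v 2.922 -2.379 -2.532
v 1.04 -1.94 -1.827
v 3.01 -1.946 -2.421
v 2.939 -1.501 -2.485
v 2.73 -1.162 -2.707
v 2.437 -1.022 -3.026
v 2.14 -1.116 -3.358
v 1.918 -1.421 -3.614
v 1.831 -1.854 -3.725
v 1.901 -2.3 -3.661
v 2.111 -2.638 -3.439
v 2.403 -2.779 -3.12
v 2.7 -2.684 -2.788
f 2 1 4
f 2 4 3
f 4 1 5
f 4 5 3
f 5 1 6
f 5 6 3
f 6 1 7
f 6 7 3
f 7 1 8
f 7 8 3
f 8 1 9
f 8 9 3
f 9 1 10
f 9 10 3
f 10 1 11
f 10 11 3
f 11 1 12
f 11 12 3
f 12 1 13
f 12 13 3
f 13 1 14
f 13 14 3
f 14 1 15
f 14 15 3
f 15 1 16
f 15 16 3
f 16 1 2
f 16 2 3
f 17 54 33
f 54 28 57
f 33 57 22
f 54 57 33
f 17 33 29
f 33 22 34
f 29 34 18
f 33 34 29
f 17 29 38
f 29 18 39
f 38 39 24
f 29 39 38
f 17 38 50
f 38 24 53
f 50 53 27
f 38 53 50
f 17 50 54
f 50 27 58
f 54 58 28
f 50 58 54
f 18 34 45
f 34 22 48
f 45 48 26
f 34 48 45
f 22 57 35
f 57 28 56
f 35 56 21
f 57 56 35
f 28 58 55
f 58 27 51
f 55 51 19
f 58 51 55
f 27 53 52
f 53 24 40
f 52 40 23
f 53 40 52
f 24 39 44
f 39 18 41
f 44 41 25
f 39 41 44
f 20 46 32
f 46 26 47
f 32 47 21
f 46 47 32
f 20 32 30
f 32 21 31
f 30 31 19
f 32 31 30
f 20 30 37
f 30 19 36
f 37 36 23
f 30 36 37
f 20 37 42
f 37 23 43
f 42 43 25
f 37 43 42
f 20 42 46
f 42 25 49
f 46 49 26
f 42 49 46
f 21 47 35
f 47 26 48
f 35 48 22
f 47 48 35
f 19 31 55
f 31 21 56
f 55 56 28
f 31 56 55
f 23 36 52
f 36 19 51
f 52 51 27
f 36 51 52
f 25 43 44
f 43 23 40
f 44 40 24
f 43 40 44
f 26 49 45
f 49 25 41
f 45 41 18
f 49 41 45
f 60 59 62
f 60 62 61
f 62 59 63
f 62 63 61
f 63 59 64
f 63 64 61
f 64 59 65
f 64 65 61
f 65 59 66
f 65 66 61
f 66 59 67
f 66 67 61
f 67 59 68
f 67 68 61
f 68 59 69
f 68 69 61
f 69 59 70
f 69 70 61
f 70 59 71
f 70 71 61
f 71 59 72
f 71 72 61
f 72 59 60
f 72 60 61



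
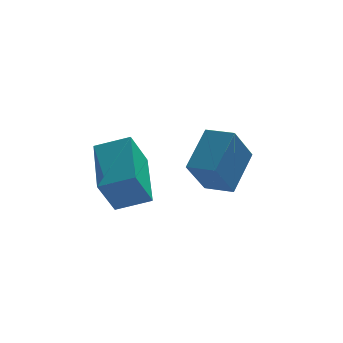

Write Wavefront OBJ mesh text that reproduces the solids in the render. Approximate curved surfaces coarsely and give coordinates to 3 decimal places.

v 0.793 1.227 -1.245
v 1.578 2.368 -0.159
v -0.029 1.86 -1.316
v 0.756 3.001 -0.23
v 1.504 1.999 -2.57
v 2.289 3.14 -1.484
v 0.682 2.632 -2.641
v 1.467 3.773 -1.555
v -2.323 1.075 -2.64
v -2.9 0.576 -1.384
v -2.23 3.075 -1.803
v -2.807 2.576 -0.547
v -1.193 0.844 -2.213
v -1.77 0.345 -0.957
v -1.1 2.844 -1.376
v -1.677 2.345 -0.12
f 2 4 1
f 5 2 1
f 1 4 3
f 3 5 1
f 2 8 4
f 6 2 5
f 6 8 2
f 4 8 3
f 7 5 3
f 3 8 7
f 7 6 5
f 8 6 7
f 10 12 9
f 13 10 9
f 9 12 11
f 11 13 9
f 10 16 12
f 14 10 13
f 14 16 10
f 12 16 11
f 15 13 11
f 11 16 15
f 15 14 13
f 16 14 15



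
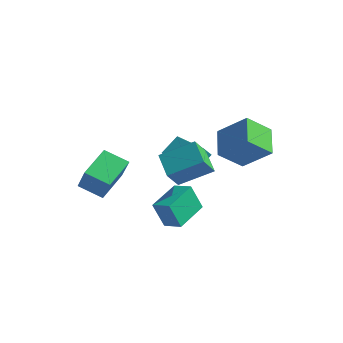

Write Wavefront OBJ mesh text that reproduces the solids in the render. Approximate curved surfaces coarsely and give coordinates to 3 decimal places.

v 2.256 -0.756 0.172
v 2.454 -1.742 1.272
v 3.541 0.617 1.173
v 3.738 -0.369 2.272
v 3.562 -1.391 -0.632
v 3.759 -2.377 0.467
v 4.846 -0.018 0.368
v 5.044 -1.004 1.468
v -1.836 -3.6 -1.951
v -2.318 -1.782 -1.064
v -0.587 -2.938 -2.632
v -1.068 -1.119 -1.745
v -0.712 -4.081 -0.355
v -1.193 -2.262 0.532
v 0.538 -3.418 -1.036
v 0.056 -1.6 -0.149
v 2.676 4.248 0.226
v 2.191 2.849 1.401
v 4.274 4.838 1.586
v 3.79 3.439 2.762
v 3.91 3.041 -0.702
v 3.426 1.642 0.474
v 5.509 3.631 0.659
v 5.024 2.232 1.834
v 2.519 -1.401 -4.099
v 2.16 -1.918 -2.488
v 2.08 0.62 -3.548
v 1.721 0.102 -1.936
v 3.619 -1.242 -3.804
v 3.26 -1.76 -2.192
v 3.18 0.778 -3.252
v 2.821 0.261 -1.641
v -2.346 3.04 -1.942
v -2.231 4.142 -0.96
v -2.372 3.707 -2.686
v -2.257 4.808 -1.704
v -0.183 2.952 -2.096
v -0.068 4.053 -1.114
v -0.209 3.618 -2.84
v -0.094 4.72 -1.858
f 2 4 1
f 5 2 1
f 1 4 3
f 3 5 1
f 2 8 4
f 6 2 5
f 6 8 2
f 4 8 3
f 7 5 3
f 3 8 7
f 7 6 5
f 8 6 7
f 10 12 9
f 13 10 9
f 9 12 11
f 11 13 9
f 10 16 12
f 14 10 13
f 14 16 10
f 12 16 11
f 15 13 11
f 11 16 15
f 15 14 13
f 16 14 15
f 18 20 17
f 21 18 17
f 17 20 19
f 19 21 17
f 18 24 20
f 22 18 21
f 22 24 18
f 20 24 19
f 23 21 19
f 19 24 23
f 23 22 21
f 24 22 23
f 26 28 25
f 29 26 25
f 25 28 27
f 27 29 25
f 26 32 28
f 30 26 29
f 30 32 26
f 28 32 27
f 31 29 27
f 27 32 31
f 31 30 29
f 32 30 31
f 34 36 33
f 37 34 33
f 33 36 35
f 35 37 33
f 34 40 36
f 38 34 37
f 38 40 34
f 36 40 35
f 39 37 35
f 35 40 39
f 39 38 37
f 40 38 39



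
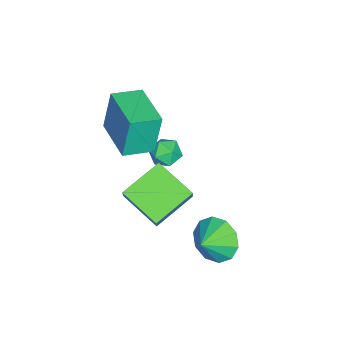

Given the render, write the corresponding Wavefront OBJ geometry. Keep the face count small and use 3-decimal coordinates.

v -1.279 -1.986 -0.424
v -1.563 -1.715 1.619
v 0.433 -0.621 -0.366
v 0.149 -0.351 1.677
v -0.409 -3.089 -0.157
v -0.693 -2.819 1.886
v 1.303 -1.725 -0.099
v 1.019 -1.454 1.944
v 2.502 0.079 -3.293
v 1.741 -1.578 -2.47
v 0.981 1.184 -2.476
v 0.219 -0.473 -1.653
v 3.341 0.313 -2.047
v 2.579 -1.344 -1.224
v 1.819 1.418 -1.23
v 1.058 -0.239 -0.407
v -2.333 -0.178 -3.482
v -1.915 -0.502 -2.869
v -2.605 -1.378 -3.931
v -2.187 -1.702 -3.318
v -2.888 -1.324 -3.175
v -2.72 -0.582 -2.897
v -1.8 -1.298 -3.903
v -1.632 -0.556 -3.625
v -1.586 -1.194 -3.129
v -2.258 -1.21 -2.679
v -2.262 -0.67 -4.121
v -2.934 -0.686 -3.671
v 3.105 2.741 -2.691
v 3.699 3.577 -3.091
v 3.995 2.359 -2.169
v 3.434 3.773 -2.496
v 3.044 3.575 -1.975
v 2.677 3.058 -1.728
v 2.474 2.421 -1.849
v 2.512 1.906 -2.291
v 2.776 1.71 -2.886
v 3.166 1.908 -3.406
v 3.533 2.424 -3.653
v 3.736 3.062 -3.533
f 2 4 1
f 5 2 1
f 1 4 3
f 3 5 1
f 2 8 4
f 6 2 5
f 6 8 2
f 4 8 3
f 7 5 3
f 3 8 7
f 7 6 5
f 8 6 7
f 10 12 9
f 13 10 9
f 9 12 11
f 11 13 9
f 10 16 12
f 14 10 13
f 14 16 10
f 12 16 11
f 15 13 11
f 11 16 15
f 15 14 13
f 16 14 15
f 17 28 22
f 17 22 18
f 17 18 24
f 17 24 27
f 17 27 28
f 18 22 26
f 22 28 21
f 28 27 19
f 27 24 23
f 24 18 25
f 20 26 21
f 20 21 19
f 20 19 23
f 20 23 25
f 20 25 26
f 21 26 22
f 19 21 28
f 23 19 27
f 25 23 24
f 26 25 18
f 30 29 32
f 30 32 31
f 32 29 33
f 32 33 31
f 33 29 34
f 33 34 31
f 34 29 35
f 34 35 31
f 35 29 36
f 35 36 31
f 36 29 37
f 36 37 31
f 37 29 38
f 37 38 31
f 38 29 39
f 38 39 31
f 39 29 40
f 39 40 31
f 40 29 30
f 40 30 31



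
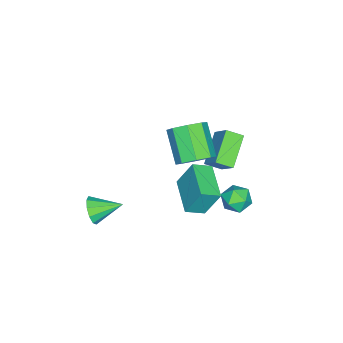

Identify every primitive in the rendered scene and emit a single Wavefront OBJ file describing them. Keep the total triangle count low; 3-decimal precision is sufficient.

v -1.87 2.785 -2.457
v -1.511 1.936 -1.999
v -3.604 2.637 -1.372
v -3.244 1.787 -0.914
v -1.216 3.693 -1.286
v -0.856 2.843 -0.828
v -2.949 3.544 -0.201
v -2.59 2.695 0.257
v 1.564 2.796 1.685
v 2.188 3.084 2.466
v 1 2.052 3.796
v 0.376 1.764 3.015
v 1.597 3.602 2.341
v 0.41 2.571 3.671
v 0.987 3.649 1.832
v -0.201 2.617 3.161
v 0.715 3.196 1.237
v -0.473 2.164 2.567
v 0.94 2.508 0.904
v -0.248 1.476 2.234
v 1.53 1.989 1.029
v 0.343 0.958 2.359
v 2.141 1.943 1.539
v 0.953 0.911 2.868
v 2.413 2.396 2.133
v 1.225 1.364 3.463
v 4.158 -1.75 -2.042
v 4.651 -1.8 -1.351
v 3.542 -0.33 -1.498
v 4.918 -1.542 -1.722
v 4.895 -1.363 -2.216
v 4.591 -1.331 -2.643
v 4.121 -1.46 -2.84
v 3.666 -1.699 -2.733
v 3.398 -1.957 -2.362
v 3.421 -2.136 -1.868
v 3.726 -2.168 -1.441
v 4.195 -2.039 -1.244
v 0.125 1.1 -2.335
v -0.09 1.887 -0.663
v -0.548 1.907 -2.801
v -0.763 2.694 -1.13
v 1.843 2.326 -2.69
v 1.628 3.113 -1.019
v 1.17 3.133 -3.157
v 0.955 3.92 -1.485
v -1.267 4.774 -4.011
v -0.696 4.626 -3.312
v -1.404 3.314 -4.208
v -0.833 3.166 -3.509
v -1.667 3.51 -3.354
v -1.582 4.412 -3.232
v -0.518 3.528 -4.288
v -0.433 4.43 -4.166
v -0.233 3.856 -3.483
v -0.943 3.845 -2.906
v -1.157 4.095 -4.614
v -1.867 4.084 -4.037
f 2 4 1
f 5 2 1
f 1 4 3
f 3 5 1
f 2 8 4
f 6 2 5
f 6 8 2
f 4 8 3
f 7 5 3
f 3 8 7
f 7 6 5
f 8 6 7
f 10 9 13
f 10 13 11
f 11 13 14
f 11 14 12
f 13 9 15
f 13 15 14
f 14 15 16
f 14 16 12
f 15 9 17
f 15 17 16
f 16 17 18
f 16 18 12
f 17 9 19
f 17 19 18
f 18 19 20
f 18 20 12
f 19 9 21
f 19 21 20
f 20 21 22
f 20 22 12
f 21 9 23
f 21 23 22
f 22 23 24
f 22 24 12
f 23 9 25
f 23 25 24
f 24 25 26
f 24 26 12
f 25 9 10
f 25 10 26
f 26 10 11
f 26 11 12
f 28 27 30
f 28 30 29
f 30 27 31
f 30 31 29
f 31 27 32
f 31 32 29
f 32 27 33
f 32 33 29
f 33 27 34
f 33 34 29
f 34 27 35
f 34 35 29
f 35 27 36
f 35 36 29
f 36 27 37
f 36 37 29
f 37 27 38
f 37 38 29
f 38 27 28
f 38 28 29
f 40 42 39
f 43 40 39
f 39 42 41
f 41 43 39
f 40 46 42
f 44 40 43
f 44 46 40
f 42 46 41
f 45 43 41
f 41 46 45
f 45 44 43
f 46 44 45
f 47 58 52
f 47 52 48
f 47 48 54
f 47 54 57
f 47 57 58
f 48 52 56
f 52 58 51
f 58 57 49
f 57 54 53
f 54 48 55
f 50 56 51
f 50 51 49
f 50 49 53
f 50 53 55
f 50 55 56
f 51 56 52
f 49 51 58
f 53 49 57
f 55 53 54
f 56 55 48



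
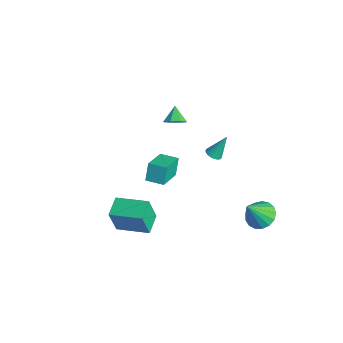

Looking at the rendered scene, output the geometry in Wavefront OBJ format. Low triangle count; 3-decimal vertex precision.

v 2.236 1.935 1.866
v 2.747 1.75 1.948
v 2.304 2.765 3.314
v 2.785 1.944 1.835
v 2.728 2.138 1.727
v 2.586 2.296 1.643
v 2.383 2.392 1.597
v 2.155 2.409 1.599
v 1.941 2.344 1.646
v 1.778 2.208 1.731
v 1.694 2.025 1.84
v 1.704 1.827 1.954
v 1.806 1.647 2.052
v 1.982 1.517 2.118
v 2.202 1.459 2.141
v 2.428 1.484 2.116
v 2.621 1.587 2.048
v 1.996 -4.34 -3.388
v 2.036 -4.831 -1.563
v 0.952 -3.445 -3.124
v 0.992 -3.936 -1.299
v 3.428 -2.784 -3.001
v 3.468 -3.275 -1.176
v 2.384 -1.889 -2.737
v 2.424 -2.38 -0.912
v -2.979 1.724 0.157
v -2.67 1.28 0.719
v -3.801 2.096 0.903
v -2.434 1.828 0.705
v -2.518 2.316 0.371
v -2.871 2.456 -0.089
v -3.288 2.168 -0.405
v -3.524 1.62 -0.391
v -3.441 1.133 -0.057
v -3.087 0.992 0.403
v 3.686 4.5 -4.315
v 4.565 5.004 -4.134
v 3.954 3.4 -2.545
v 4.223 5.28 -3.911
v 3.758 5.377 -3.78
v 3.276 5.273 -3.772
v 2.888 4.992 -3.888
v 2.683 4.598 -4.101
v 2.708 4.181 -4.364
v 2.956 3.838 -4.615
v 3.372 3.646 -4.798
v 3.86 3.649 -4.869
v 4.308 3.848 -4.814
v 4.613 4.196 -4.644
v 4.706 4.613 -4.399
v 2.178 -1.7 1.74
v 1.777 -1.332 2.865
v 3.008 -0.89 1.77
v 2.607 -0.522 2.895
v 3.413 -2.998 2.605
v 3.012 -2.63 3.73
v 4.243 -2.188 2.635
v 3.842 -1.82 3.76
f 2 1 4
f 2 4 3
f 4 1 5
f 4 5 3
f 5 1 6
f 5 6 3
f 6 1 7
f 6 7 3
f 7 1 8
f 7 8 3
f 8 1 9
f 8 9 3
f 9 1 10
f 9 10 3
f 10 1 11
f 10 11 3
f 11 1 12
f 11 12 3
f 12 1 13
f 12 13 3
f 13 1 14
f 13 14 3
f 14 1 15
f 14 15 3
f 15 1 16
f 15 16 3
f 16 1 17
f 16 17 3
f 17 1 2
f 17 2 3
f 19 21 18
f 22 19 18
f 18 21 20
f 20 22 18
f 19 25 21
f 23 19 22
f 23 25 19
f 21 25 20
f 24 22 20
f 20 25 24
f 24 23 22
f 25 23 24
f 27 26 29
f 27 29 28
f 29 26 30
f 29 30 28
f 30 26 31
f 30 31 28
f 31 26 32
f 31 32 28
f 32 26 33
f 32 33 28
f 33 26 34
f 33 34 28
f 34 26 35
f 34 35 28
f 35 26 27
f 35 27 28
f 37 36 39
f 37 39 38
f 39 36 40
f 39 40 38
f 40 36 41
f 40 41 38
f 41 36 42
f 41 42 38
f 42 36 43
f 42 43 38
f 43 36 44
f 43 44 38
f 44 36 45
f 44 45 38
f 45 36 46
f 45 46 38
f 46 36 47
f 46 47 38
f 47 36 48
f 47 48 38
f 48 36 49
f 48 49 38
f 49 36 50
f 49 50 38
f 50 36 37
f 50 37 38
f 52 54 51
f 55 52 51
f 51 54 53
f 53 55 51
f 52 58 54
f 56 52 55
f 56 58 52
f 54 58 53
f 57 55 53
f 53 58 57
f 57 56 55
f 58 56 57



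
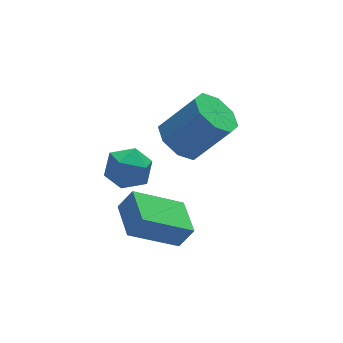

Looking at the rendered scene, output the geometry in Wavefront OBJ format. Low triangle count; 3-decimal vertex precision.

v 0.614 1.674 -0.652
v 1.122 1.54 0.152
v 0.887 3.167 -0.575
v 1.394 3.033 0.228
v 2.406 1.407 -1.828
v 2.913 1.273 -1.025
v 2.678 2.9 -1.752
v 3.186 2.766 -0.948
v 3.404 3.585 1.814
v 4.174 3.885 1.288
v 5.347 3.455 2.759
v 4.576 3.155 3.286
v 3.87 4.438 1.692
v 5.042 4.009 3.164
v 3.292 4.492 2.168
v 4.465 4.062 3.639
v 2.78 4.014 2.436
v 3.953 3.585 3.908
v 2.633 3.285 2.341
v 3.806 2.855 3.812
v 2.938 2.731 1.936
v 4.11 2.302 3.408
v 3.515 2.678 1.461
v 4.688 2.248 2.932
v 4.027 3.155 1.192
v 5.2 2.726 2.664
v 0.671 3.817 0.705
v 1.146 4.454 1.219
v 1.994 3.186 0.261
v 2.469 3.823 0.775
v 1.957 3.154 1.206
v 1.139 3.544 1.48
v 2.001 4.096 -0
v 1.183 4.486 0.274
v 1.969 4.626 0.783
v 1.941 4.044 1.529
v 1.199 3.596 -0.049
v 1.171 3.014 0.697
f 2 4 1
f 5 2 1
f 1 4 3
f 3 5 1
f 2 8 4
f 6 2 5
f 6 8 2
f 4 8 3
f 7 5 3
f 3 8 7
f 7 6 5
f 8 6 7
f 10 9 13
f 10 13 11
f 11 13 14
f 11 14 12
f 13 9 15
f 13 15 14
f 14 15 16
f 14 16 12
f 15 9 17
f 15 17 16
f 16 17 18
f 16 18 12
f 17 9 19
f 17 19 18
f 18 19 20
f 18 20 12
f 19 9 21
f 19 21 20
f 20 21 22
f 20 22 12
f 21 9 23
f 21 23 22
f 22 23 24
f 22 24 12
f 23 9 25
f 23 25 24
f 24 25 26
f 24 26 12
f 25 9 10
f 25 10 26
f 26 10 11
f 26 11 12
f 27 38 32
f 27 32 28
f 27 28 34
f 27 34 37
f 27 37 38
f 28 32 36
f 32 38 31
f 38 37 29
f 37 34 33
f 34 28 35
f 30 36 31
f 30 31 29
f 30 29 33
f 30 33 35
f 30 35 36
f 31 36 32
f 29 31 38
f 33 29 37
f 35 33 34
f 36 35 28



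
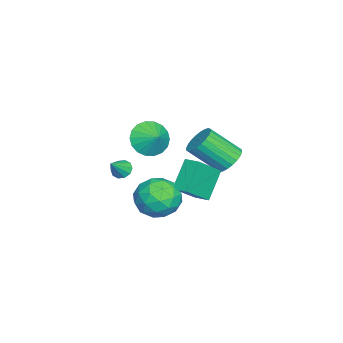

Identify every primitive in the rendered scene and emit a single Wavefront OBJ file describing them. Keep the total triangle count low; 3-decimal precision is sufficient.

v 1.412 -1.021 3.017
v 1.797 -1.096 2.617
v 2.208 -1.339 3.843
v 1.817 -0.767 2.725
v 1.682 -0.536 2.944
v 1.444 -0.49 3.191
v 1.194 -0.646 3.372
v 1.027 -0.946 3.417
v 1.007 -1.275 3.31
v 1.142 -1.506 3.09
v 1.38 -1.552 2.843
v 1.63 -1.396 2.663
v -0.969 2.562 2.157
v 0.174 1.735 3.354
v -0.583 3.316 2.31
v 0.559 2.488 3.507
v 0.221 2.232 0.793
v 1.363 1.404 1.99
v 0.606 2.985 0.946
v 1.749 2.158 2.143
v -4.045 3.048 0.923
v -3.151 3.127 0.864
v -2.92 1.592 2.278
v -3.815 1.512 2.337
v -3.223 3.354 1.122
v -2.992 1.819 2.536
v -3.42 3.535 1.35
v -3.189 1.999 2.764
v -3.713 3.641 1.512
v -3.482 2.105 2.927
v -4.056 3.656 1.586
v -3.825 2.121 3
v -4.397 3.58 1.558
v -4.166 2.044 2.972
v -4.685 3.422 1.433
v -4.454 1.886 2.848
v -4.876 3.207 1.231
v -4.645 1.672 2.646
v -4.94 2.968 0.982
v -4.709 1.433 2.396
v -4.868 2.741 0.724
v -4.637 1.206 2.138
v -4.671 2.561 0.496
v -4.44 1.025 1.91
v -4.378 2.455 0.333
v -4.147 0.919 1.748
v -4.035 2.439 0.26
v -3.804 0.904 1.674
v -3.694 2.516 0.288
v -3.463 0.98 1.702
v -3.406 2.674 0.412
v -3.175 1.138 1.827
v -3.215 2.888 0.614
v -2.984 1.353 2.029
v 0.945 1.258 2.074
v 1.707 1.95 1.401
v 2.213 -0.27 1.939
v 2.975 0.422 1.266
v 2.808 0.673 2.459
v 2.024 1.617 2.542
v 1.896 0.063 0.798
v 1.112 1.007 0.881
v 2.295 1.211 0.612
v 2.859 1.588 1.639
v 1.061 0.092 1.701
v 1.625 0.469 2.728
v 1.215 1.738 1.749
v 2.705 -0.058 1.591
v 2.607 0.089 2.292
v 3.055 0.496 1.896
v 1.401 1.543 2.42
v 1.849 1.95 2.024
v 2.496 1.199 2.646
v 2.071 -0.27 1.316
v 2.519 0.137 0.92
v 0.865 1.184 1.444
v 1.313 1.591 1.048
v 1.424 0.481 0.694
v 2.008 1.711 0.89
v 2.754 0.812 0.811
v 2.119 0.601 0.536
v 1.659 1.156 0.585
v 2.34 1.932 1.493
v 3.085 1.034 1.414
v 2.987 1.182 2.115
v 2.526 1.737 2.164
v 2.685 1.498 1.03
v 0.835 0.646 1.926
v 1.58 -0.252 1.847
v 1.394 -0.057 1.176
v 0.933 0.498 1.225
v 1.166 0.868 2.529
v 1.912 -0.031 2.45
v 2.261 0.524 2.755
v 1.801 1.079 2.804
v 1.235 0.182 2.31
v -2.79 -0.697 2.714
v -1.99 -1.41 2.58
v -2.17 -0.103 3.246
v -1.941 -1.121 2.199
v -2.06 -0.748 1.92
v -2.323 -0.365 1.799
v -2.679 -0.048 1.859
v -3.057 0.141 2.088
v -3.382 0.163 2.441
v -3.59 0.016 2.849
v -3.639 -0.273 3.23
v -3.52 -0.646 3.509
v -3.256 -1.03 3.63
v -2.9 -1.347 3.57
v -2.522 -1.536 3.341
v -2.197 -1.558 2.987
f 2 1 4
f 2 4 3
f 4 1 5
f 4 5 3
f 5 1 6
f 5 6 3
f 6 1 7
f 6 7 3
f 7 1 8
f 7 8 3
f 8 1 9
f 8 9 3
f 9 1 10
f 9 10 3
f 10 1 11
f 10 11 3
f 11 1 12
f 11 12 3
f 12 1 2
f 12 2 3
f 14 16 13
f 17 14 13
f 13 16 15
f 15 17 13
f 14 20 16
f 18 14 17
f 18 20 14
f 16 20 15
f 19 17 15
f 15 20 19
f 19 18 17
f 20 18 19
f 22 21 25
f 22 25 23
f 23 25 26
f 23 26 24
f 25 21 27
f 25 27 26
f 26 27 28
f 26 28 24
f 27 21 29
f 27 29 28
f 28 29 30
f 28 30 24
f 29 21 31
f 29 31 30
f 30 31 32
f 30 32 24
f 31 21 33
f 31 33 32
f 32 33 34
f 32 34 24
f 33 21 35
f 33 35 34
f 34 35 36
f 34 36 24
f 35 21 37
f 35 37 36
f 36 37 38
f 36 38 24
f 37 21 39
f 37 39 38
f 38 39 40
f 38 40 24
f 39 21 41
f 39 41 40
f 40 41 42
f 40 42 24
f 41 21 43
f 41 43 42
f 42 43 44
f 42 44 24
f 43 21 45
f 43 45 44
f 44 45 46
f 44 46 24
f 45 21 47
f 45 47 46
f 46 47 48
f 46 48 24
f 47 21 49
f 47 49 48
f 48 49 50
f 48 50 24
f 49 21 51
f 49 51 50
f 50 51 52
f 50 52 24
f 51 21 53
f 51 53 52
f 52 53 54
f 52 54 24
f 53 21 22
f 53 22 54
f 54 22 23
f 54 23 24
f 55 92 71
f 92 66 95
f 71 95 60
f 92 95 71
f 55 71 67
f 71 60 72
f 67 72 56
f 71 72 67
f 55 67 76
f 67 56 77
f 76 77 62
f 67 77 76
f 55 76 88
f 76 62 91
f 88 91 65
f 76 91 88
f 55 88 92
f 88 65 96
f 92 96 66
f 88 96 92
f 56 72 83
f 72 60 86
f 83 86 64
f 72 86 83
f 60 95 73
f 95 66 94
f 73 94 59
f 95 94 73
f 66 96 93
f 96 65 89
f 93 89 57
f 96 89 93
f 65 91 90
f 91 62 78
f 90 78 61
f 91 78 90
f 62 77 82
f 77 56 79
f 82 79 63
f 77 79 82
f 58 84 70
f 84 64 85
f 70 85 59
f 84 85 70
f 58 70 68
f 70 59 69
f 68 69 57
f 70 69 68
f 58 68 75
f 68 57 74
f 75 74 61
f 68 74 75
f 58 75 80
f 75 61 81
f 80 81 63
f 75 81 80
f 58 80 84
f 80 63 87
f 84 87 64
f 80 87 84
f 59 85 73
f 85 64 86
f 73 86 60
f 85 86 73
f 57 69 93
f 69 59 94
f 93 94 66
f 69 94 93
f 61 74 90
f 74 57 89
f 90 89 65
f 74 89 90
f 63 81 82
f 81 61 78
f 82 78 62
f 81 78 82
f 64 87 83
f 87 63 79
f 83 79 56
f 87 79 83
f 98 97 100
f 98 100 99
f 100 97 101
f 100 101 99
f 101 97 102
f 101 102 99
f 102 97 103
f 102 103 99
f 103 97 104
f 103 104 99
f 104 97 105
f 104 105 99
f 105 97 106
f 105 106 99
f 106 97 107
f 106 107 99
f 107 97 108
f 107 108 99
f 108 97 109
f 108 109 99
f 109 97 110
f 109 110 99
f 110 97 111
f 110 111 99
f 111 97 112
f 111 112 99
f 112 97 98
f 112 98 99



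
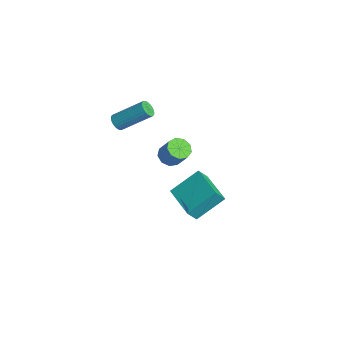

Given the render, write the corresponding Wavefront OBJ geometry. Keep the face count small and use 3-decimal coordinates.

v -0.467 -1.717 -2.747
v -0.406 -0.13 -1.616
v -0.547 -1.154 -3.533
v -0.485 0.433 -2.401
v 1.545 -1.673 -2.919
v 1.607 -0.086 -1.787
v 1.466 -1.11 -3.704
v 1.527 0.477 -2.573
v 2.67 -3.182 3.413
v 3.179 -3.003 3.051
v 3.82 -2.78 4.065
v 3.31 -2.958 4.427
v 2.922 -2.65 3.136
v 3.563 -2.427 4.15
v 2.547 -2.546 3.351
v 3.188 -2.323 4.365
v 2.229 -2.74 3.594
v 2.87 -2.516 4.608
v 2.117 -3.14 3.753
v 2.758 -2.916 4.767
v 2.264 -3.559 3.753
v 2.905 -3.336 4.767
v 2.6 -3.802 3.593
v 3.241 -3.579 4.607
v 2.969 -3.755 3.35
v 3.61 -3.532 4.364
v 3.198 -3.439 3.136
v 3.839 -3.216 4.149
v -1.616 -4.13 2.922
v -1.314 -4.476 3.145
v -0.583 -3.075 4.322
v -0.884 -2.73 4.098
v -1.197 -4.412 2.997
v -0.466 -3.011 4.174
v -1.144 -4.306 2.838
v -0.413 -2.905 4.014
v -1.163 -4.173 2.691
v -0.432 -2.772 3.867
v -1.25 -4.033 2.579
v -0.519 -2.633 3.756
v -1.394 -3.909 2.52
v -0.662 -2.508 3.696
v -1.571 -3.818 2.521
v -0.839 -2.417 3.698
v -1.754 -3.774 2.584
v -1.023 -2.374 3.76
v -1.917 -3.785 2.698
v -1.186 -2.384 3.875
v -2.034 -3.849 2.846
v -1.303 -2.448 4.023
v -2.087 -3.955 3.006
v -1.356 -2.554 4.182
v -2.068 -4.088 3.153
v -1.337 -2.687 4.329
v -1.981 -4.227 3.264
v -1.25 -2.827 4.441
v -1.838 -4.352 3.324
v -1.106 -2.951 4.5
v -1.661 -4.443 3.322
v -0.929 -3.042 4.499
v -1.477 -4.486 3.26
v -0.746 -3.086 4.436
f 2 4 1
f 5 2 1
f 1 4 3
f 3 5 1
f 2 8 4
f 6 2 5
f 6 8 2
f 4 8 3
f 7 5 3
f 3 8 7
f 7 6 5
f 8 6 7
f 10 9 13
f 10 13 11
f 11 13 14
f 11 14 12
f 13 9 15
f 13 15 14
f 14 15 16
f 14 16 12
f 15 9 17
f 15 17 16
f 16 17 18
f 16 18 12
f 17 9 19
f 17 19 18
f 18 19 20
f 18 20 12
f 19 9 21
f 19 21 20
f 20 21 22
f 20 22 12
f 21 9 23
f 21 23 22
f 22 23 24
f 22 24 12
f 23 9 25
f 23 25 24
f 24 25 26
f 24 26 12
f 25 9 27
f 25 27 26
f 26 27 28
f 26 28 12
f 27 9 10
f 27 10 28
f 28 10 11
f 28 11 12
f 30 29 33
f 30 33 31
f 31 33 34
f 31 34 32
f 33 29 35
f 33 35 34
f 34 35 36
f 34 36 32
f 35 29 37
f 35 37 36
f 36 37 38
f 36 38 32
f 37 29 39
f 37 39 38
f 38 39 40
f 38 40 32
f 39 29 41
f 39 41 40
f 40 41 42
f 40 42 32
f 41 29 43
f 41 43 42
f 42 43 44
f 42 44 32
f 43 29 45
f 43 45 44
f 44 45 46
f 44 46 32
f 45 29 47
f 45 47 46
f 46 47 48
f 46 48 32
f 47 29 49
f 47 49 48
f 48 49 50
f 48 50 32
f 49 29 51
f 49 51 50
f 50 51 52
f 50 52 32
f 51 29 53
f 51 53 52
f 52 53 54
f 52 54 32
f 53 29 55
f 53 55 54
f 54 55 56
f 54 56 32
f 55 29 57
f 55 57 56
f 56 57 58
f 56 58 32
f 57 29 59
f 57 59 58
f 58 59 60
f 58 60 32
f 59 29 61
f 59 61 60
f 60 61 62
f 60 62 32
f 61 29 30
f 61 30 62
f 62 30 31
f 62 31 32



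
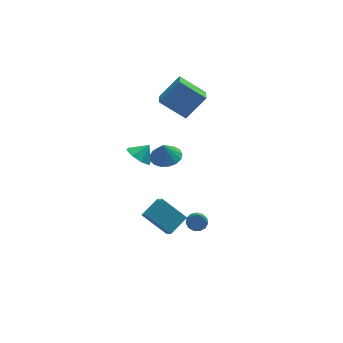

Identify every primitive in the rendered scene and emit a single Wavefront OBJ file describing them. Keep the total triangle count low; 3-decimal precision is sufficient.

v 0.099 0.084 1.635
v 0.763 -0.175 1.037
v 0.841 0.256 2.385
v 0.628 0.524 1.009
v 0.183 0.964 1.348
v -0.311 0.889 1.855
v -0.565 0.342 2.232
v -0.431 -0.357 2.26
v 0.014 -0.797 1.921
v 0.508 -0.722 1.415
v 3.674 1.845 2.743
v 2.258 2.755 3.947
v 3.99 2.821 2.377
v 2.574 3.732 3.581
v 5.026 1.968 4.239
v 3.61 2.879 5.443
v 5.342 2.945 3.873
v 3.926 3.855 5.077
v 3.26 -1.635 -4.399
v 3.781 -1.26 -4.148
v 3.1 -2.565 -2.681
v 3.456 -1.061 -4.07
v 3.069 -1.045 -4.098
v 2.742 -1.216 -4.22
v 2.579 -1.52 -4.4
v 2.633 -1.861 -4.579
v 2.886 -2.13 -4.701
v 3.257 -2.242 -4.728
v 3.629 -2.162 -4.649
v 3.884 -1.914 -4.492
v 3.941 -1.578 -4.305
v 2.848 3.314 -2.239
v 3.632 4.002 -2.113
v 2.672 3.286 -0.981
v 3.225 4.292 -2.164
v 2.731 4.358 -2.232
v 2.264 4.185 -2.301
v 1.932 3.812 -2.356
v 1.809 3.326 -2.385
v 1.924 2.837 -2.379
v 2.251 2.457 -2.342
v 2.715 2.274 -2.281
v 3.209 2.329 -2.21
v 3.621 2.609 -2.146
v 3.856 3.052 -2.103
v 3.86 3.554 -2.091
v 0.487 -4.154 -2.101
v 0.459 -5.168 -1.065
v -0.684 -2.997 -1
v -0.712 -4.011 0.036
v 1.672 -3.549 -1.476
v 1.644 -4.563 -0.44
v 0.501 -2.392 -0.375
v 0.473 -3.406 0.661
f 2 1 4
f 2 4 3
f 4 1 5
f 4 5 3
f 5 1 6
f 5 6 3
f 6 1 7
f 6 7 3
f 7 1 8
f 7 8 3
f 8 1 9
f 8 9 3
f 9 1 10
f 9 10 3
f 10 1 2
f 10 2 3
f 12 14 11
f 15 12 11
f 11 14 13
f 13 15 11
f 12 18 14
f 16 12 15
f 16 18 12
f 14 18 13
f 17 15 13
f 13 18 17
f 17 16 15
f 18 16 17
f 20 19 22
f 20 22 21
f 22 19 23
f 22 23 21
f 23 19 24
f 23 24 21
f 24 19 25
f 24 25 21
f 25 19 26
f 25 26 21
f 26 19 27
f 26 27 21
f 27 19 28
f 27 28 21
f 28 19 29
f 28 29 21
f 29 19 30
f 29 30 21
f 30 19 31
f 30 31 21
f 31 19 20
f 31 20 21
f 33 32 35
f 33 35 34
f 35 32 36
f 35 36 34
f 36 32 37
f 36 37 34
f 37 32 38
f 37 38 34
f 38 32 39
f 38 39 34
f 39 32 40
f 39 40 34
f 40 32 41
f 40 41 34
f 41 32 42
f 41 42 34
f 42 32 43
f 42 43 34
f 43 32 44
f 43 44 34
f 44 32 45
f 44 45 34
f 45 32 46
f 45 46 34
f 46 32 33
f 46 33 34
f 48 50 47
f 51 48 47
f 47 50 49
f 49 51 47
f 48 54 50
f 52 48 51
f 52 54 48
f 50 54 49
f 53 51 49
f 49 54 53
f 53 52 51
f 54 52 53



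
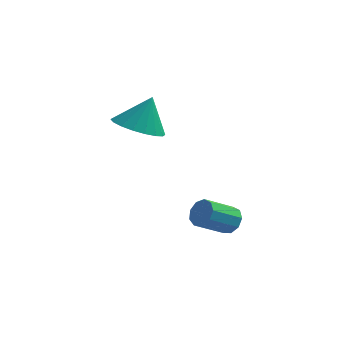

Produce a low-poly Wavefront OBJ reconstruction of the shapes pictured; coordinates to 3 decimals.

v 3.596 -3.296 -2.508
v 4.048 -3.511 -2.215
v 3.215 -4.279 -1.498
v 2.764 -4.064 -1.792
v 3.908 -3.189 -2.031
v 3.075 -3.956 -1.315
v 3.622 -2.916 -2.071
v 2.79 -3.684 -1.354
v 3.324 -2.821 -2.315
v 2.492 -3.589 -1.599
v 3.154 -2.949 -2.65
v 2.321 -3.717 -1.934
v 3.19 -3.239 -2.918
v 2.358 -4.007 -2.202
v 3.417 -3.555 -2.995
v 2.584 -4.323 -2.278
v 3.727 -3.751 -2.844
v 2.895 -4.519 -2.127
v 3.976 -3.733 -2.535
v 3.144 -4.501 -1.819
v 0.32 -2.859 1.375
v 1.223 -2.702 1.028
v 0.72 -2.401 2.625
v 1.022 -2.322 0.953
v 0.682 -2.048 0.961
v 0.271 -1.935 1.052
v -0.131 -2.006 1.206
v -0.443 -2.245 1.394
v -0.605 -2.606 1.578
v -0.583 -3.017 1.722
v -0.382 -3.397 1.797
v -0.043 -3.67 1.789
v 0.369 -3.783 1.698
v 0.771 -3.713 1.544
v 1.083 -3.474 1.356
v 1.244 -3.113 1.172
f 2 1 5
f 2 5 3
f 3 5 6
f 3 6 4
f 5 1 7
f 5 7 6
f 6 7 8
f 6 8 4
f 7 1 9
f 7 9 8
f 8 9 10
f 8 10 4
f 9 1 11
f 9 11 10
f 10 11 12
f 10 12 4
f 11 1 13
f 11 13 12
f 12 13 14
f 12 14 4
f 13 1 15
f 13 15 14
f 14 15 16
f 14 16 4
f 15 1 17
f 15 17 16
f 16 17 18
f 16 18 4
f 17 1 19
f 17 19 18
f 18 19 20
f 18 20 4
f 19 1 2
f 19 2 20
f 20 2 3
f 20 3 4
f 22 21 24
f 22 24 23
f 24 21 25
f 24 25 23
f 25 21 26
f 25 26 23
f 26 21 27
f 26 27 23
f 27 21 28
f 27 28 23
f 28 21 29
f 28 29 23
f 29 21 30
f 29 30 23
f 30 21 31
f 30 31 23
f 31 21 32
f 31 32 23
f 32 21 33
f 32 33 23
f 33 21 34
f 33 34 23
f 34 21 35
f 34 35 23
f 35 21 36
f 35 36 23
f 36 21 22
f 36 22 23



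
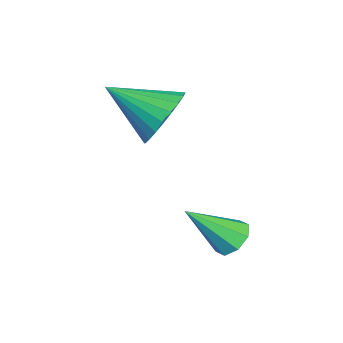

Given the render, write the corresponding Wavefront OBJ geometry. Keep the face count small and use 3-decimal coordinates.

v 3.752 -0.818 -3.412
v 4.411 -0.614 -3.386
v 4.108 -2.142 -2.068
v 4.104 -0.351 -3.045
v 3.591 -0.362 -2.92
v 3.172 -0.639 -3.082
v 3.093 -1.022 -3.438
v 3.4 -1.284 -3.778
v 3.913 -1.274 -3.904
v 4.331 -0.996 -3.741
v 1.305 -2.952 -0.091
v 1.712 -2.511 0.831
v 0.955 -4.728 0.911
v 1.297 -2.41 0.866
v 0.883 -2.391 0.755
v 0.533 -2.457 0.516
v 0.3 -2.598 0.184
v 0.221 -2.794 -0.19
v 0.306 -3.013 -0.549
v 0.544 -3.223 -0.838
v 0.897 -3.392 -1.013
v 1.313 -3.493 -1.049
v 1.727 -3.513 -0.938
v 2.077 -3.446 -0.699
v 2.31 -3.305 -0.367
v 2.389 -3.109 0.007
v 2.303 -2.89 0.366
v 2.066 -2.68 0.655
f 2 1 4
f 2 4 3
f 4 1 5
f 4 5 3
f 5 1 6
f 5 6 3
f 6 1 7
f 6 7 3
f 7 1 8
f 7 8 3
f 8 1 9
f 8 9 3
f 9 1 10
f 9 10 3
f 10 1 2
f 10 2 3
f 12 11 14
f 12 14 13
f 14 11 15
f 14 15 13
f 15 11 16
f 15 16 13
f 16 11 17
f 16 17 13
f 17 11 18
f 17 18 13
f 18 11 19
f 18 19 13
f 19 11 20
f 19 20 13
f 20 11 21
f 20 21 13
f 21 11 22
f 21 22 13
f 22 11 23
f 22 23 13
f 23 11 24
f 23 24 13
f 24 11 25
f 24 25 13
f 25 11 26
f 25 26 13
f 26 11 27
f 26 27 13
f 27 11 28
f 27 28 13
f 28 11 12
f 28 12 13

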